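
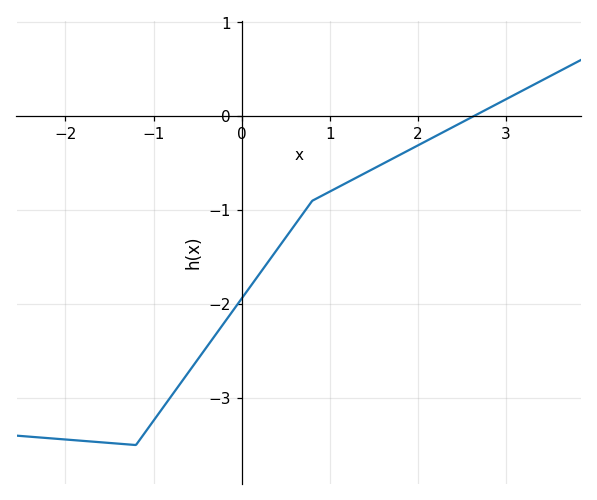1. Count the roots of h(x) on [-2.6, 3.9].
1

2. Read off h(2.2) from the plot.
-0.212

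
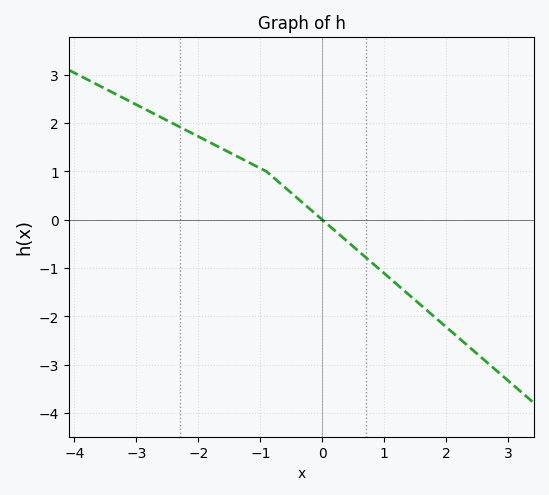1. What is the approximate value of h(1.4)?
-1.56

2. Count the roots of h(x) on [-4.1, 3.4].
1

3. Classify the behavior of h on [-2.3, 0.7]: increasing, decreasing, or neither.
decreasing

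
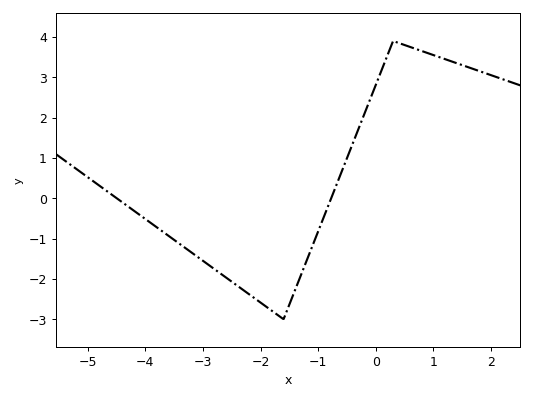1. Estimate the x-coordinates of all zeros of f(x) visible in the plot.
-4.4, -0.8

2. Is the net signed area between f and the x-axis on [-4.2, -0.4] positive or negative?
negative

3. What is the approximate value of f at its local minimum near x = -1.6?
-3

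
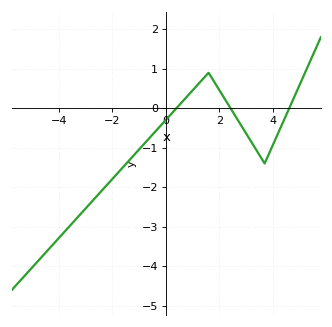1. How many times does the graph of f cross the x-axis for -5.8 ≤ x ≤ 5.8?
3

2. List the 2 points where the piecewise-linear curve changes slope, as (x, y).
(1.6, 0.9); (3.7, -1.4)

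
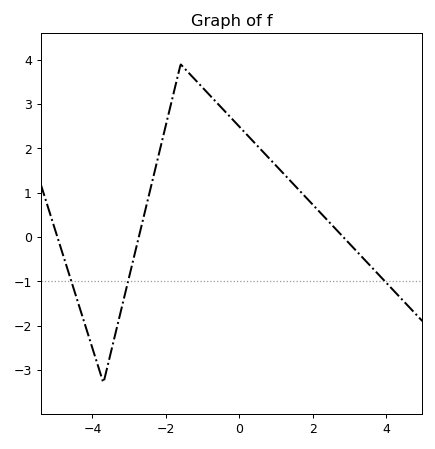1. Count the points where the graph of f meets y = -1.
3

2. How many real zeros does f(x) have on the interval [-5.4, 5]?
3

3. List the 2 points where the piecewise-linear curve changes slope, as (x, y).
(-3.7, -3.3); (-1.6, 3.9)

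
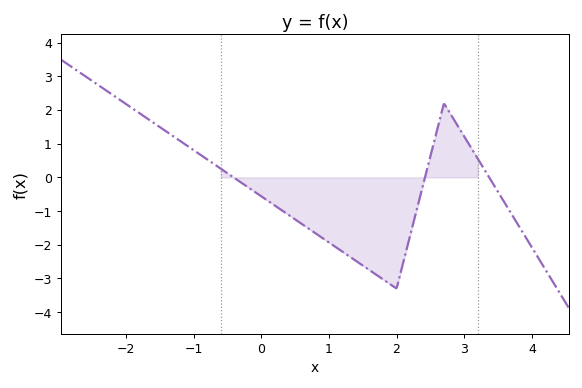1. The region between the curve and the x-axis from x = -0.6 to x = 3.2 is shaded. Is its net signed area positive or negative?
negative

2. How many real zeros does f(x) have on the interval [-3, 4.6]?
3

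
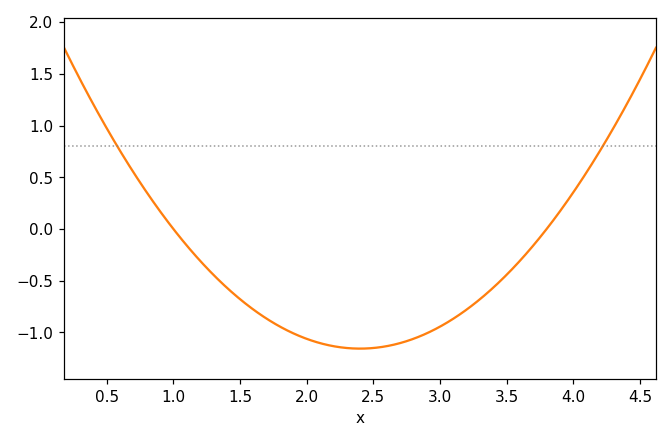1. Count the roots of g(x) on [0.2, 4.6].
2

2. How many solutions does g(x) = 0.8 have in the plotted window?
2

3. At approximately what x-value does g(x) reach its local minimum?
2.4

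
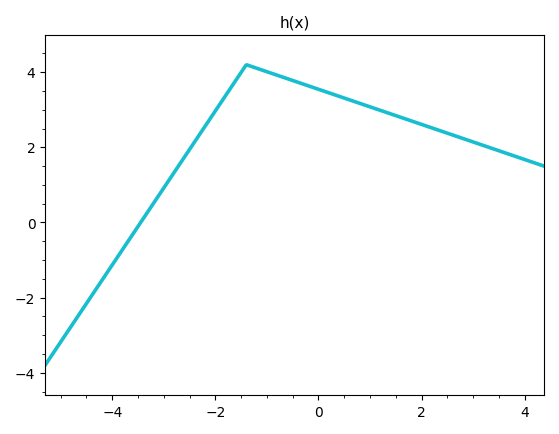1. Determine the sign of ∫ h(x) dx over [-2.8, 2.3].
positive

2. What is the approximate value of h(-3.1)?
0.8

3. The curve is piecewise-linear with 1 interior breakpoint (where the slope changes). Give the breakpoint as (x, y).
(-1.4, 4.2)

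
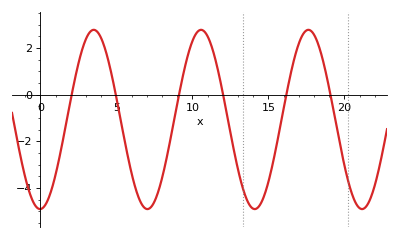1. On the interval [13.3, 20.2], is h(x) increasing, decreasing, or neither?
neither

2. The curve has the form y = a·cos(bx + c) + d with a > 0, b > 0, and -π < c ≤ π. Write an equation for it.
y = 3.84cos(0.89x - 3.1) - 1.06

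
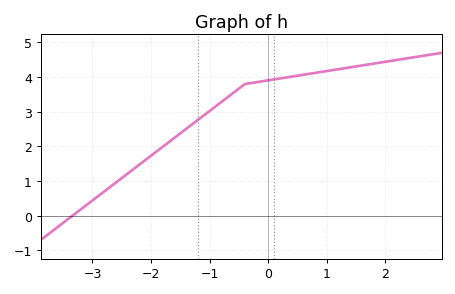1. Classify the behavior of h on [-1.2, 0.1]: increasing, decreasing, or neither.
increasing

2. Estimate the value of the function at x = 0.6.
4.1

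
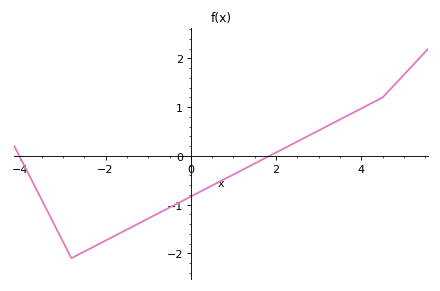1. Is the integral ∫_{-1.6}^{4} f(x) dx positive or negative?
negative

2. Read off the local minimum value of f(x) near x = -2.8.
-2.1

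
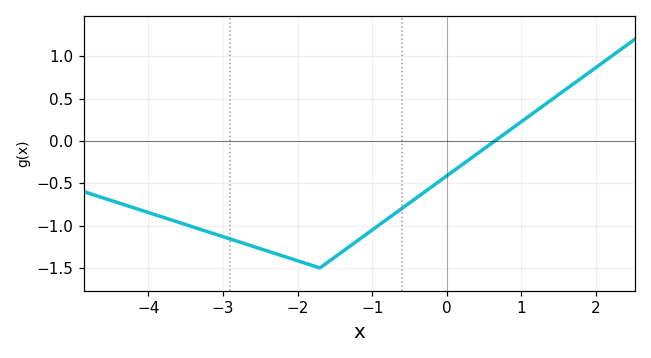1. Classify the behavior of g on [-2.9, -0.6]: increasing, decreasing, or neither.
neither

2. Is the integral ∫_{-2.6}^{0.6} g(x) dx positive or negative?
negative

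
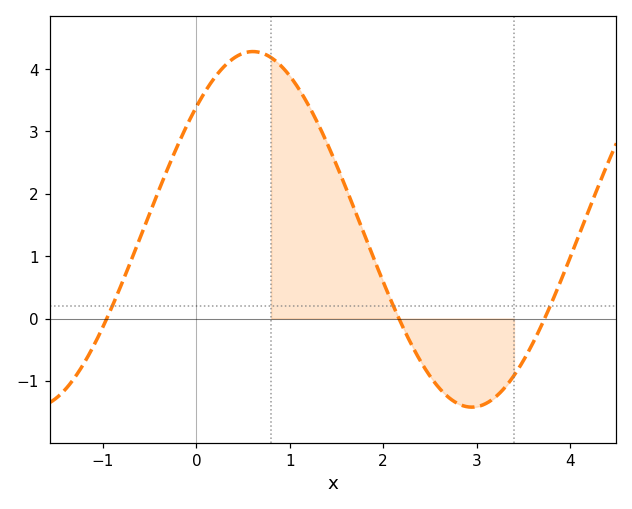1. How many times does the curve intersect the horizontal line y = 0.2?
3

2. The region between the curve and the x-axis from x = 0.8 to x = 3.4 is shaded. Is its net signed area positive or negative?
positive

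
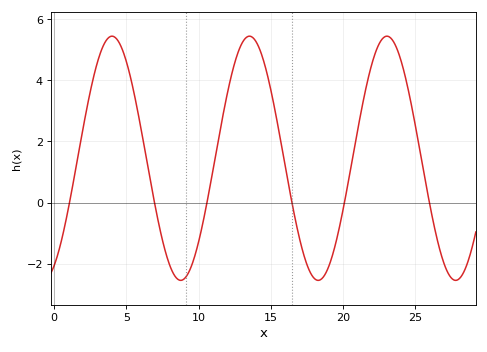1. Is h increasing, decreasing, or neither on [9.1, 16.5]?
neither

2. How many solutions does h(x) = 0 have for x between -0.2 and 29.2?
6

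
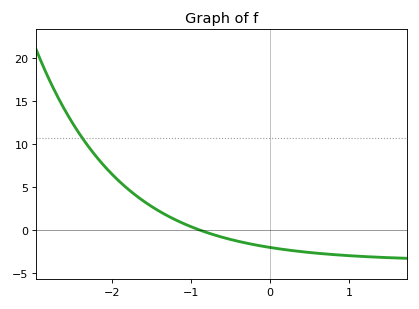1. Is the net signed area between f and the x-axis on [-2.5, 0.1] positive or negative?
positive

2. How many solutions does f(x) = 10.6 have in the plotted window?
1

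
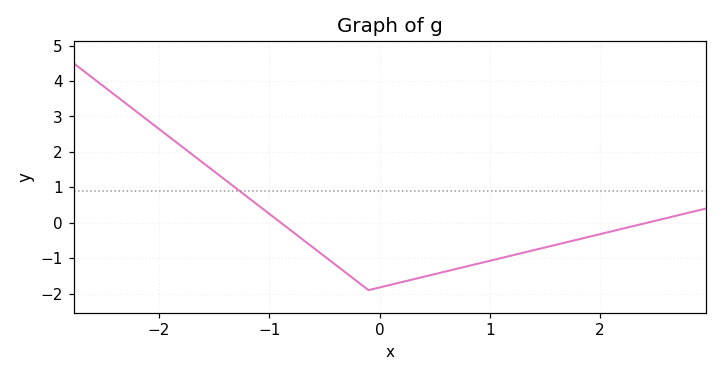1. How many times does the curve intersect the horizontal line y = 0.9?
1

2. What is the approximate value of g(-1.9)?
2.4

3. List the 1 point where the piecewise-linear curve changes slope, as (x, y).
(-0.1, -1.9)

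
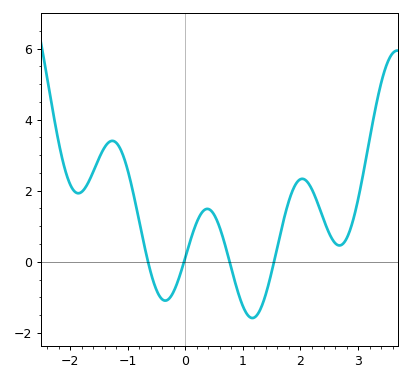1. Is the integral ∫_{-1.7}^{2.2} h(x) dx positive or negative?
positive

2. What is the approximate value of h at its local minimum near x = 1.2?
-1.58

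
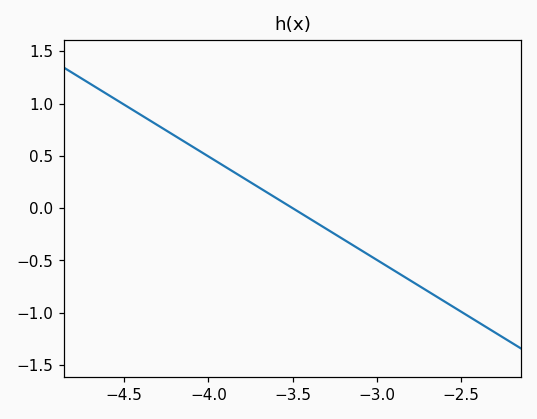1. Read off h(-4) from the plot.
0.495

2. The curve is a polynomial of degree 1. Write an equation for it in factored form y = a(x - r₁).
y = -0.99(x + 3.5)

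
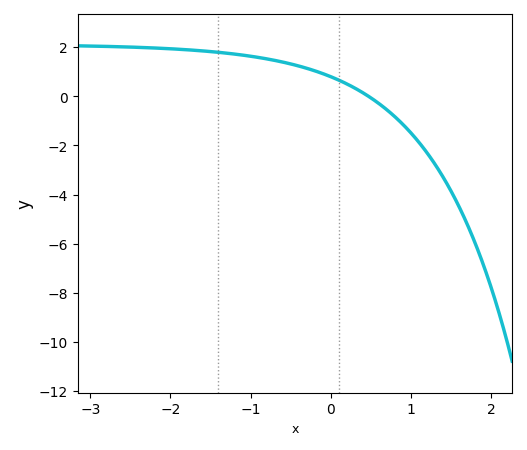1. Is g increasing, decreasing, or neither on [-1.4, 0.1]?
decreasing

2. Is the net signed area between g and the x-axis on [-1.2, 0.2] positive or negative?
positive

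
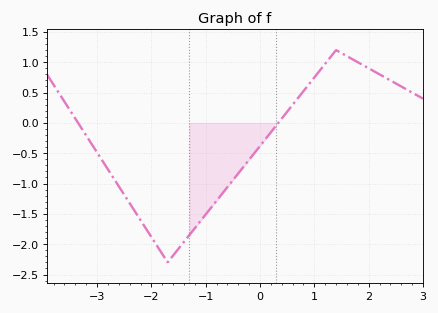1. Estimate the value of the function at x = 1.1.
0.861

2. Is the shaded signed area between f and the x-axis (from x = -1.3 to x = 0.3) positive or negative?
negative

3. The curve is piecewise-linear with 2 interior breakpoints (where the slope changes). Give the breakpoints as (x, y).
(-1.7, -2.3); (1.4, 1.2)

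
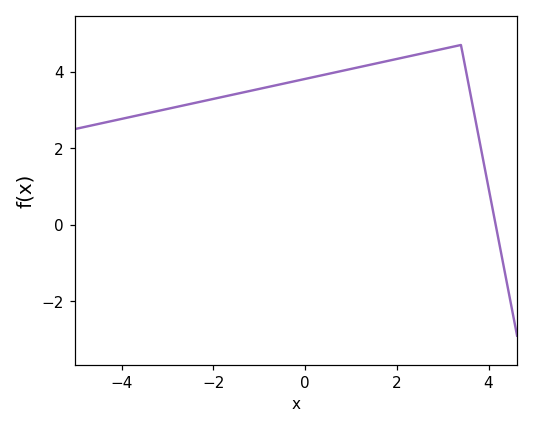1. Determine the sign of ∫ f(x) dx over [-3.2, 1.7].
positive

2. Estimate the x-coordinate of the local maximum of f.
3.4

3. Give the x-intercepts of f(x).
4.16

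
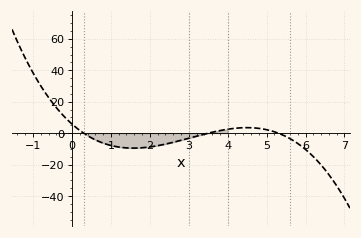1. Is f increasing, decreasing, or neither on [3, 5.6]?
neither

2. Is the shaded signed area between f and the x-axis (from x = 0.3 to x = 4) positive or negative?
negative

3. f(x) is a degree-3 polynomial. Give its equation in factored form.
y = -1.04(x - 0.3)(x - 3.5)(x - 5.3)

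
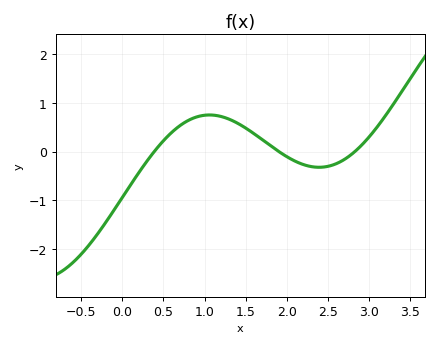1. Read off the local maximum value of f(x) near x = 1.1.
0.755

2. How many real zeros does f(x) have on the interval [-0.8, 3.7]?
3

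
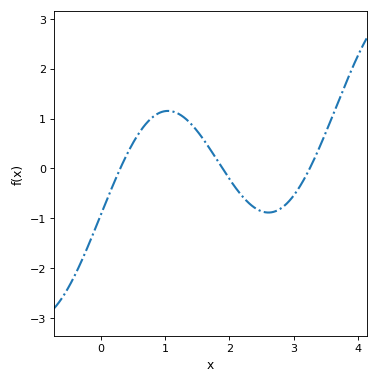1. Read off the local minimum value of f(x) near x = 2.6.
-0.886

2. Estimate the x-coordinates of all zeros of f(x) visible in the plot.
0.306, 1.89, 3.25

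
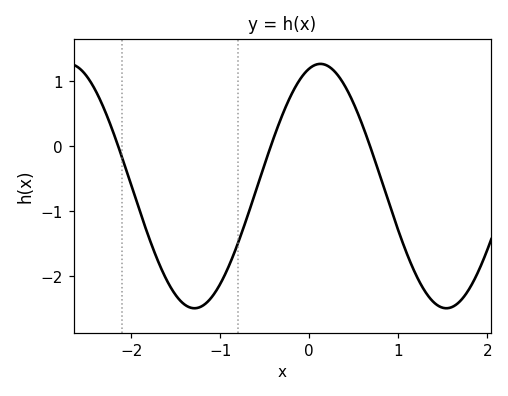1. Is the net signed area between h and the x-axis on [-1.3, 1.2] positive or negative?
negative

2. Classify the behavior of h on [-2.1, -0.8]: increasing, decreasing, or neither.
neither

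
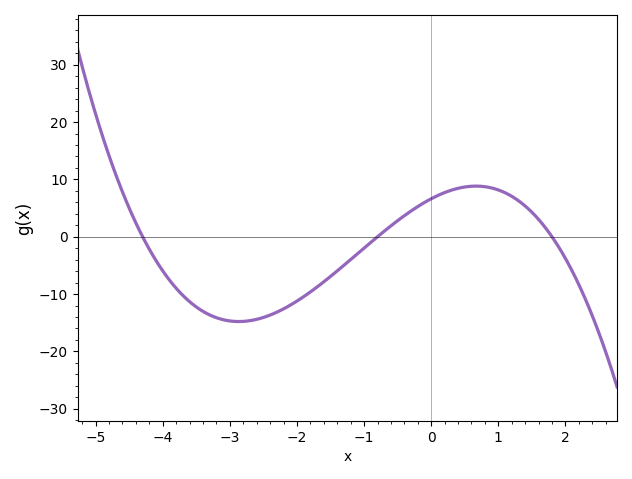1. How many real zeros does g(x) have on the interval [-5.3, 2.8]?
3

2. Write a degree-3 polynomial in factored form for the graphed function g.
y = -1.07(x + 4.3)(x + 0.8)(x - 1.8)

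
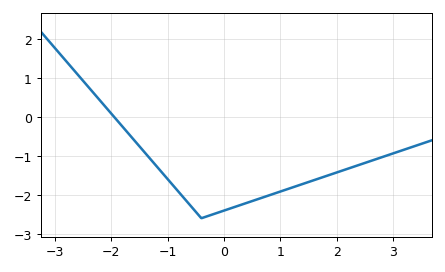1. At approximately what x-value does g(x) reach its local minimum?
-0.397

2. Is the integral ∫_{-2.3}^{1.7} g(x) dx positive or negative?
negative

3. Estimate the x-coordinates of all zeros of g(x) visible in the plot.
-1.94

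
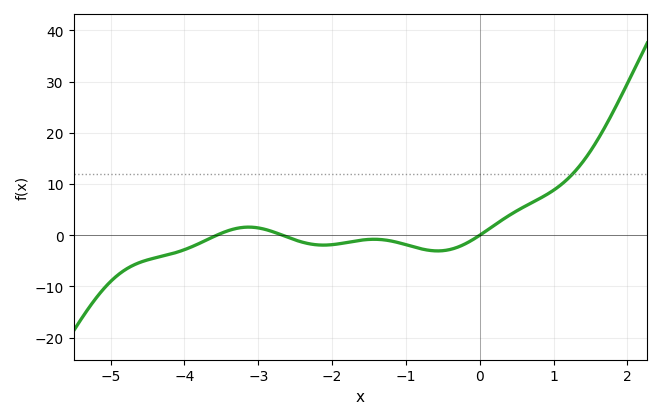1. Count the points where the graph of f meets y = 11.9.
1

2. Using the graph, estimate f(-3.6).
-0.247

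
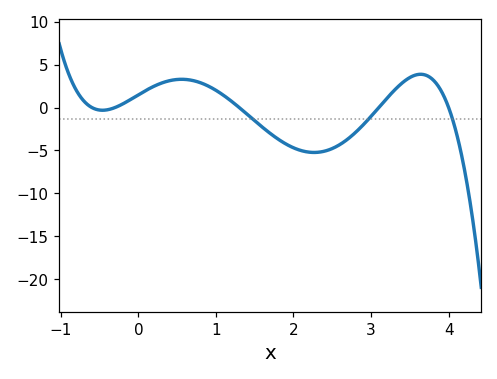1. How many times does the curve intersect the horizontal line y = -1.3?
3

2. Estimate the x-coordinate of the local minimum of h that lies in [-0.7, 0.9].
-0.5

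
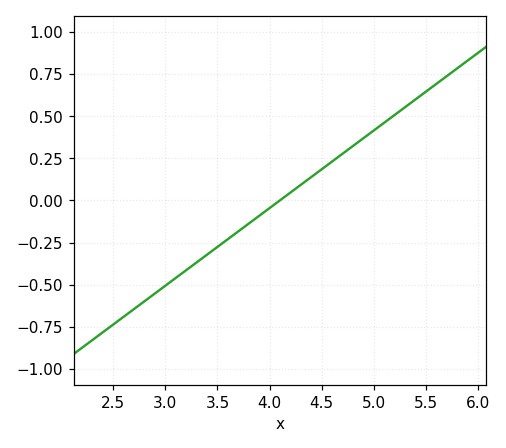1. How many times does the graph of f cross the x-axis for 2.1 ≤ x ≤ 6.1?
1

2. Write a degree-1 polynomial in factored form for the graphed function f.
y = 0.46(x - 4.1)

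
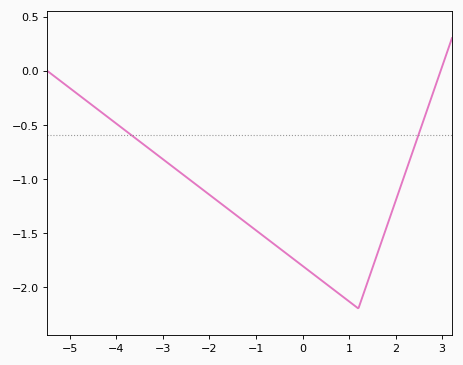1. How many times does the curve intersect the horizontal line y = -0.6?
2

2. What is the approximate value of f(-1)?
-1.48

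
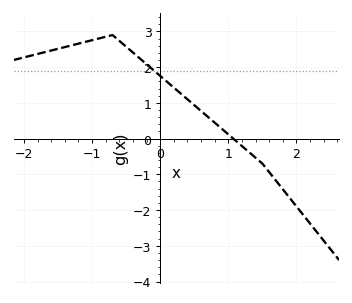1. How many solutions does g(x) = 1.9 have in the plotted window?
1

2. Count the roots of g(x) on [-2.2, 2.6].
1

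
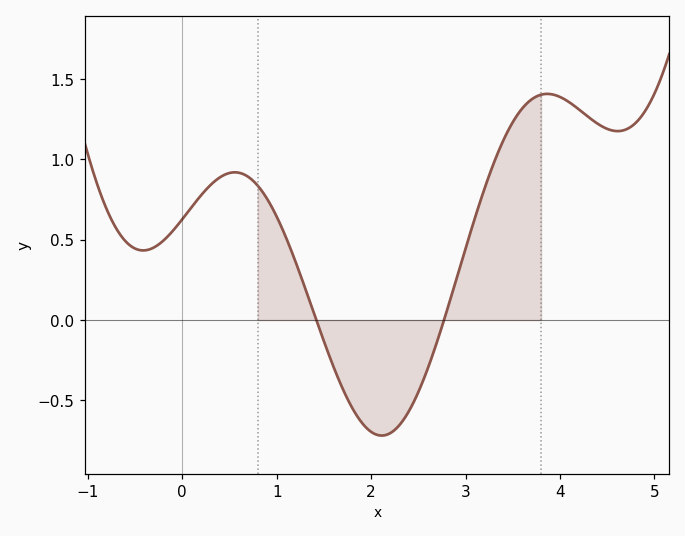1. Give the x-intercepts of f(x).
1.4, 2.8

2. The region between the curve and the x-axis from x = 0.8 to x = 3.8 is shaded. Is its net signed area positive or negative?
positive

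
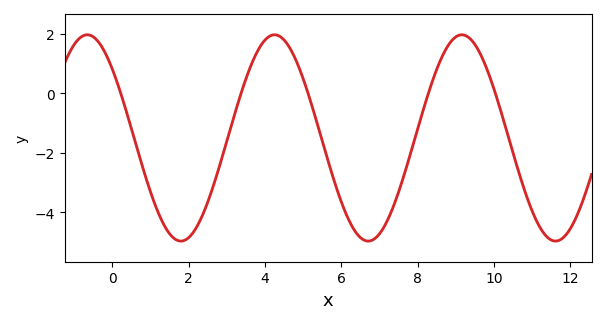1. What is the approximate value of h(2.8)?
-2.5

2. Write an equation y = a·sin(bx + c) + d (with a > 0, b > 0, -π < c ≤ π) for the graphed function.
y = 3.46sin(1.3x + 2.4) - 1.5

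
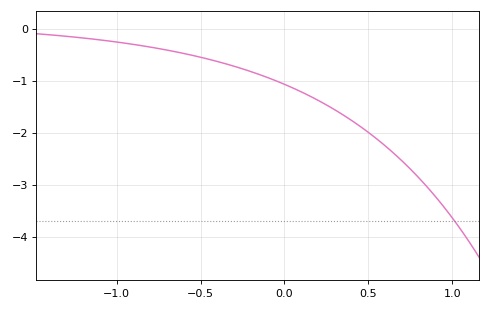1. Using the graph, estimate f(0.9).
-3.2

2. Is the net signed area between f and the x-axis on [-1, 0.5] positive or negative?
negative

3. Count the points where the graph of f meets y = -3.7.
1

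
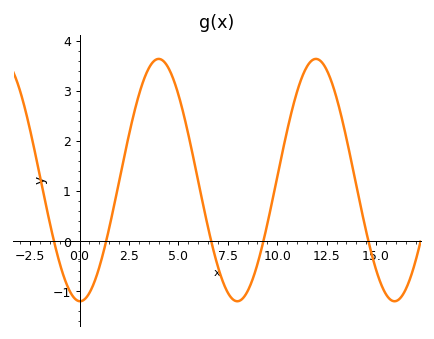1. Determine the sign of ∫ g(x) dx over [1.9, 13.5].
positive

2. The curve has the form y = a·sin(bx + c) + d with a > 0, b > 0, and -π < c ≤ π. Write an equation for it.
y = 2.42sin(0.79x - 1.59) + 1.22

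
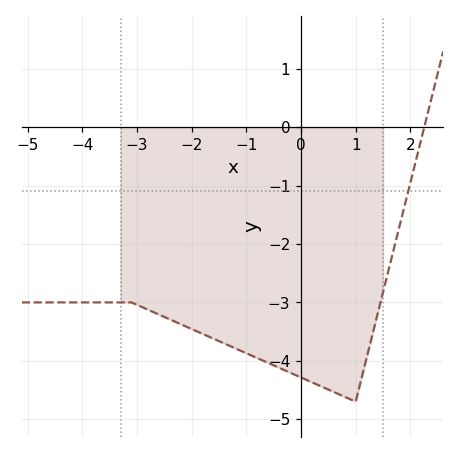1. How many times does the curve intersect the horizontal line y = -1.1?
1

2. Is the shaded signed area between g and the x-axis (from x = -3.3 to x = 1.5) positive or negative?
negative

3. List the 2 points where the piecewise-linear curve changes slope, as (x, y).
(-3.1, -3); (1, -4.7)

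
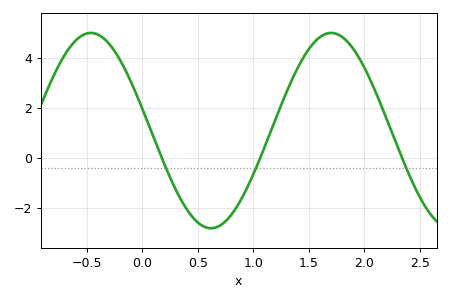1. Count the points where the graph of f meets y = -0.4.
3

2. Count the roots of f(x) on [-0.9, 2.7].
3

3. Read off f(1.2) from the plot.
1.6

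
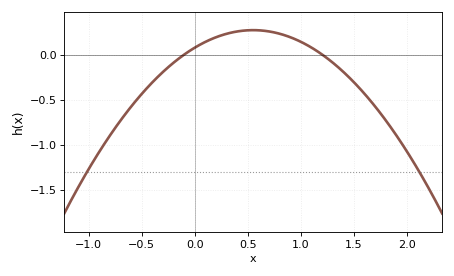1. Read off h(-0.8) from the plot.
-0.896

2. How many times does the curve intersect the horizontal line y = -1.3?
2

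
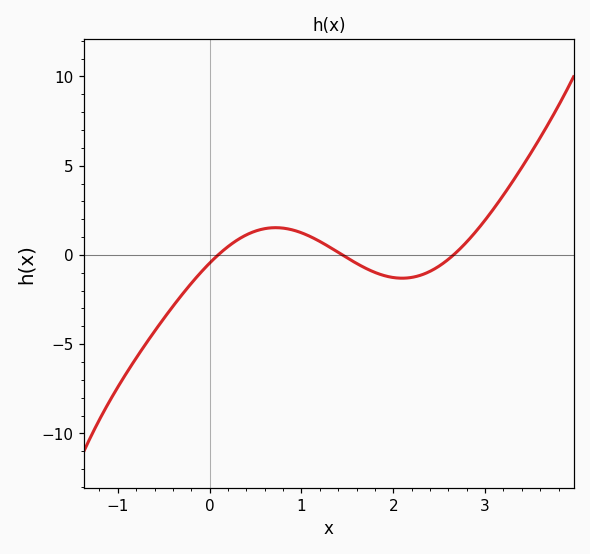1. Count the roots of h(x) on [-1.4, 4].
3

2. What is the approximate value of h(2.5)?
-0.622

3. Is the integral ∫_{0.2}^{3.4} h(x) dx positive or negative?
positive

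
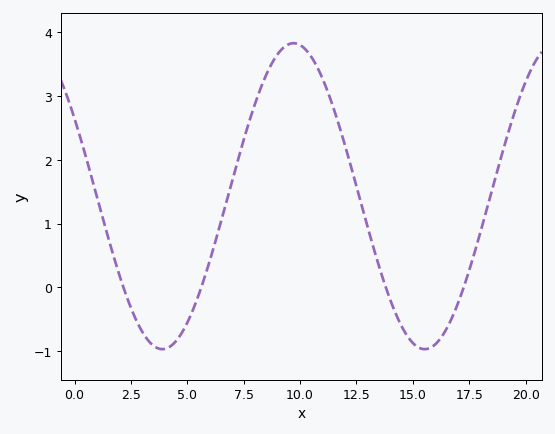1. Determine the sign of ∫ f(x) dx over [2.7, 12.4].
positive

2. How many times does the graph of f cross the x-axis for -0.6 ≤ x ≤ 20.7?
4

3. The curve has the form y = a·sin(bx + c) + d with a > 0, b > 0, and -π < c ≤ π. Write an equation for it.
y = 2.4sin(0.54x + 2.6) + 1.43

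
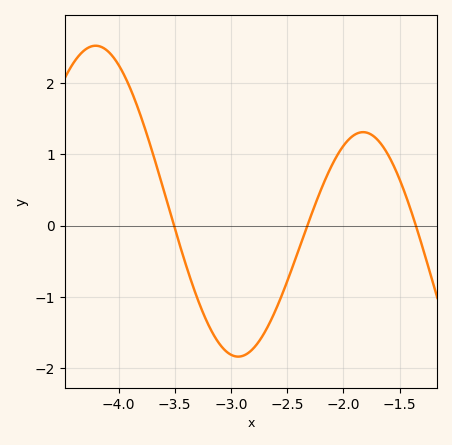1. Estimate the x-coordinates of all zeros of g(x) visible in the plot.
-3.5, -2.3, -1.35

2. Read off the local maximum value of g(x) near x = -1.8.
1.3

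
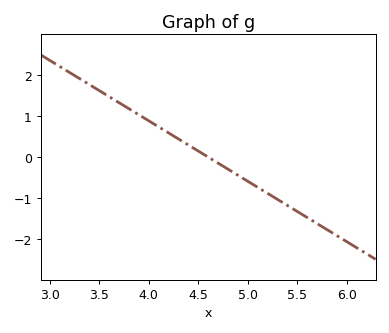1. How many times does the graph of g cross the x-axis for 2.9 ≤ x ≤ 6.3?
1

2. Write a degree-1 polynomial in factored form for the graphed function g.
y = -1.47(x - 4.6)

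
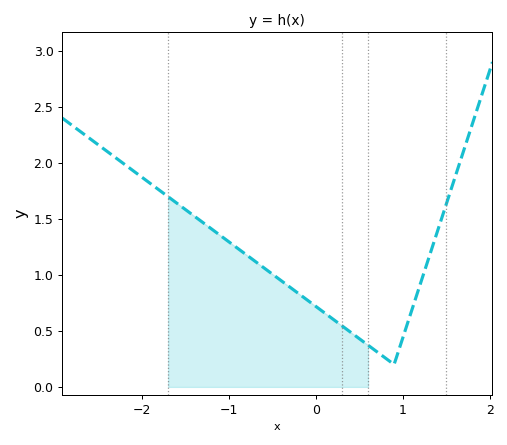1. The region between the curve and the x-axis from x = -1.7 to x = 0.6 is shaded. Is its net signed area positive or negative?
positive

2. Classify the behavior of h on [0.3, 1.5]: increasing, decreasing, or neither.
neither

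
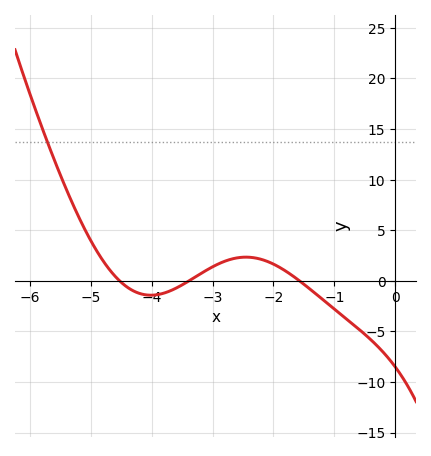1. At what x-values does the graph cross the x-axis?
-4.5, -3.4, -1.6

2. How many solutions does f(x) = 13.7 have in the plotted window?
1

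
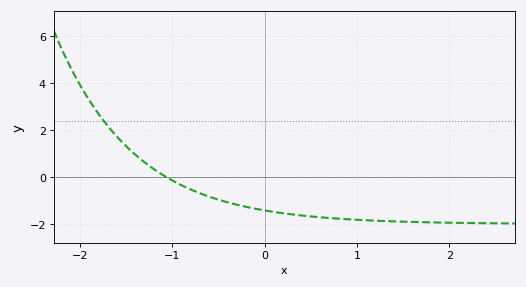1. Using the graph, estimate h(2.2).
-2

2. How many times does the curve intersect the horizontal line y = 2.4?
1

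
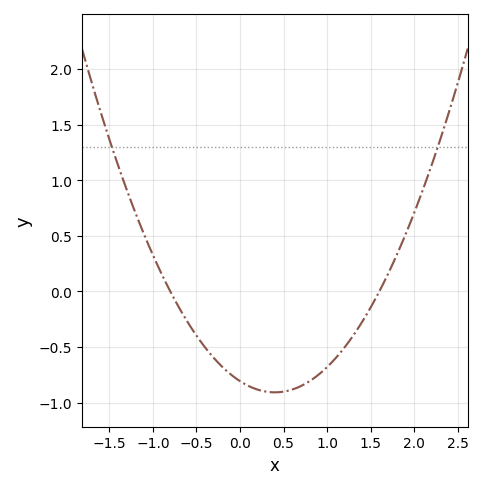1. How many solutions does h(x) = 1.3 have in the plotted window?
2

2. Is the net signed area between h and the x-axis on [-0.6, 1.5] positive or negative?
negative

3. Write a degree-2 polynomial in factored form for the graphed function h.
y = 0.63(x + 0.8)(x - 1.6)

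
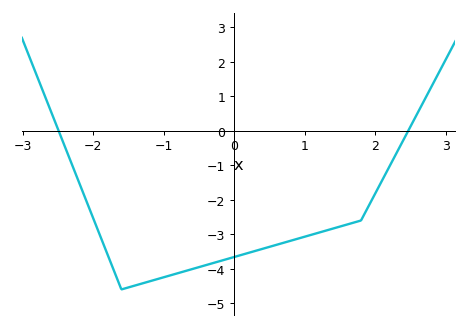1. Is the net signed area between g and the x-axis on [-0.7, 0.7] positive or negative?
negative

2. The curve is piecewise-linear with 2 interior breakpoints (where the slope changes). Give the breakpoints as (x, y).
(-1.6, -4.6); (1.8, -2.6)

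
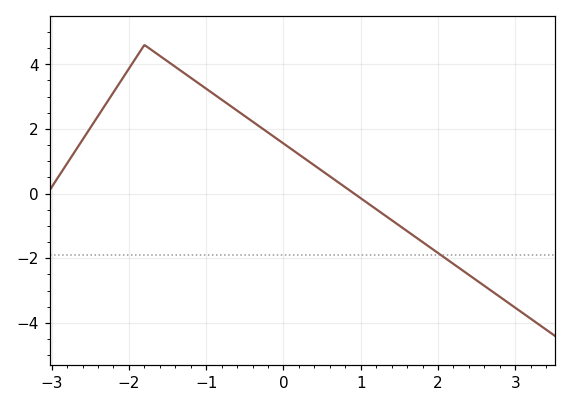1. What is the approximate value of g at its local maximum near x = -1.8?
4.6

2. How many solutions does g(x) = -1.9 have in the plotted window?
1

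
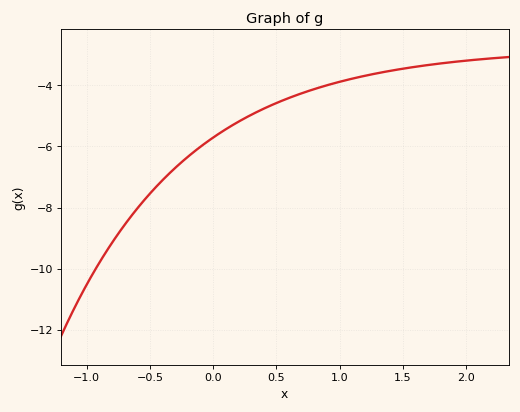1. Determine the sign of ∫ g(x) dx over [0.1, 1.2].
negative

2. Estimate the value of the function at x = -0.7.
-8.6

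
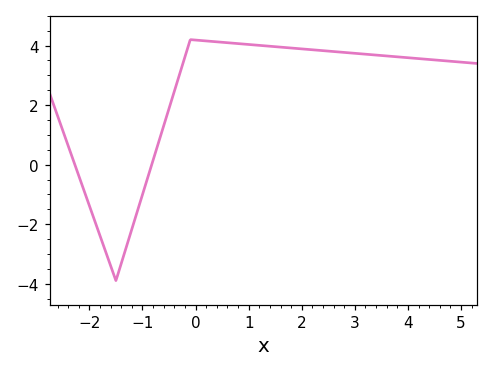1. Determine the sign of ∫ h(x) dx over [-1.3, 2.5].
positive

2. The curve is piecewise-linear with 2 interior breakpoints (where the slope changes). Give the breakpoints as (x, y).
(-1.5, -3.9); (-0.1, 4.2)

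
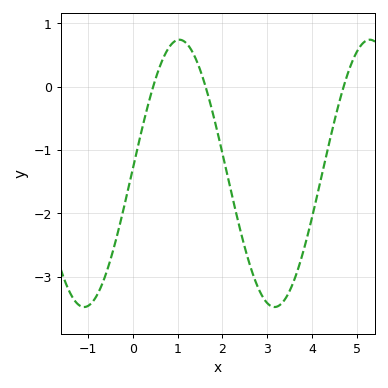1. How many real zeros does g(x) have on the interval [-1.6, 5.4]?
3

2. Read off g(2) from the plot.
-1.1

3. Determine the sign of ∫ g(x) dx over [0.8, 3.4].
negative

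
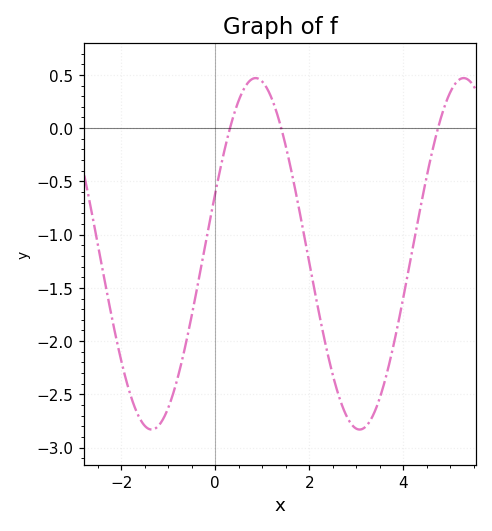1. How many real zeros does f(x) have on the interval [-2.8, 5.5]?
3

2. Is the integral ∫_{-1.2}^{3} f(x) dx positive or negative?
negative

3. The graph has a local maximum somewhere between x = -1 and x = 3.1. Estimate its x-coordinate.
0.8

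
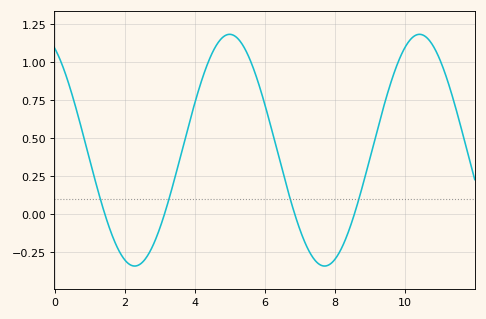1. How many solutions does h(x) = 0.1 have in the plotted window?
4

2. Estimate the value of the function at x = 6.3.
0.462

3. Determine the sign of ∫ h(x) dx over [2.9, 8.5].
positive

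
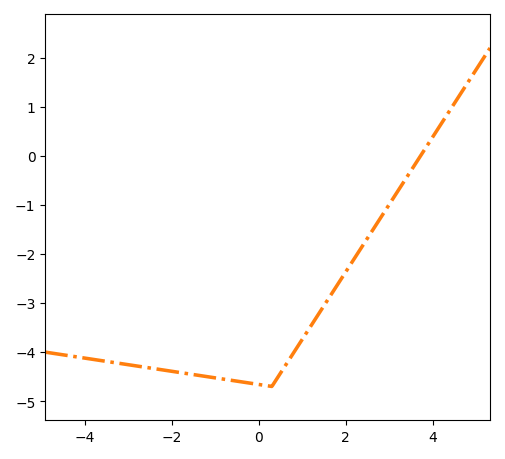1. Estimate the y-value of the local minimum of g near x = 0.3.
-4.7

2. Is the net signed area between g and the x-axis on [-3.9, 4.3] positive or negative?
negative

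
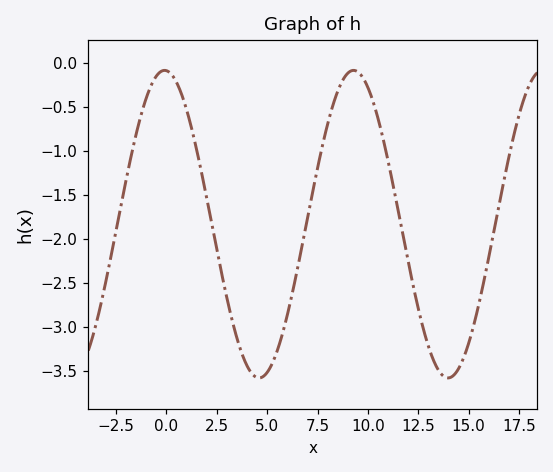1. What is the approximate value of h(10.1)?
-0.332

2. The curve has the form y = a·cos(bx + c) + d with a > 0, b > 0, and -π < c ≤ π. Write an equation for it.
y = 1.75cos(0.67x + 0.06) - 1.83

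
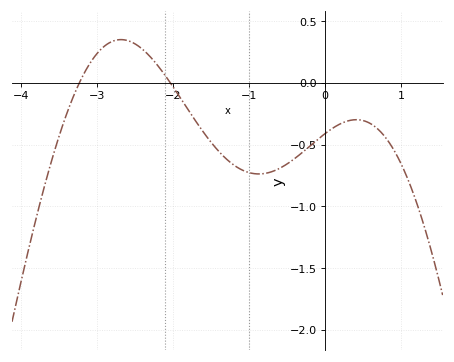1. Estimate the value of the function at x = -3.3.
-0.1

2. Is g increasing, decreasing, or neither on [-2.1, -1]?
decreasing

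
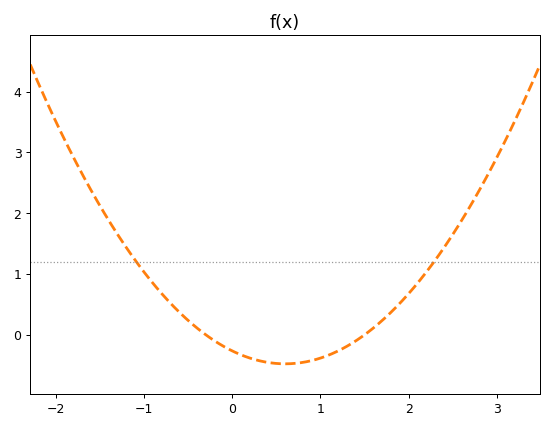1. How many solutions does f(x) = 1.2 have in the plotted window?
2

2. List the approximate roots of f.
-0.3, 1.5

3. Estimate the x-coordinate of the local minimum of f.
0.6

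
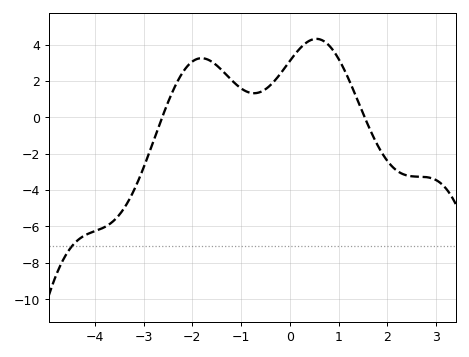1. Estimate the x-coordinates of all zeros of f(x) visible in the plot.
-2.62, 1.54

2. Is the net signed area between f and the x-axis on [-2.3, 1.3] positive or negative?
positive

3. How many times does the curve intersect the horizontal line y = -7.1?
1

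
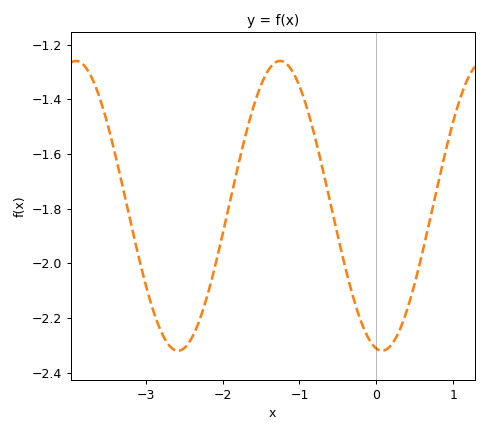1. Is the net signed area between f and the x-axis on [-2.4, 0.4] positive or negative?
negative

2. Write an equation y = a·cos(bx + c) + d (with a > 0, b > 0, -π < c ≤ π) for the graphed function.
y = 0.53cos(2.37x + 2.97) - 1.79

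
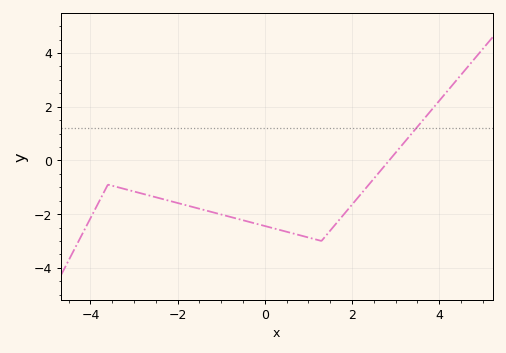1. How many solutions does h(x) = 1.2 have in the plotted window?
1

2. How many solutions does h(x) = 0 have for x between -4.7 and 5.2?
1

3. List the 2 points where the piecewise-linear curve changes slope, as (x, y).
(-3.6, -0.9); (1.3, -3)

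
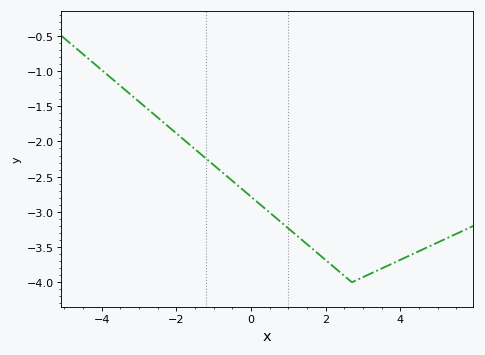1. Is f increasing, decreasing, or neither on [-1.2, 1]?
decreasing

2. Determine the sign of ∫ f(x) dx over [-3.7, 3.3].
negative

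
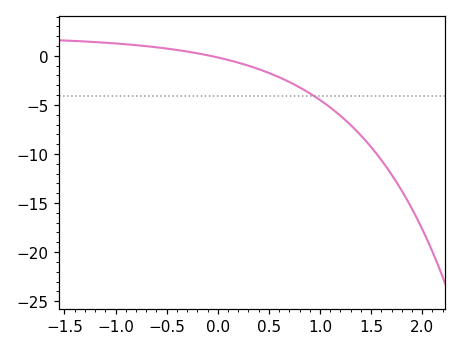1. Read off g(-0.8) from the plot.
1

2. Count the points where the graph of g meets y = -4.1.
1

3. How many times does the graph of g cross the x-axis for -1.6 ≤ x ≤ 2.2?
1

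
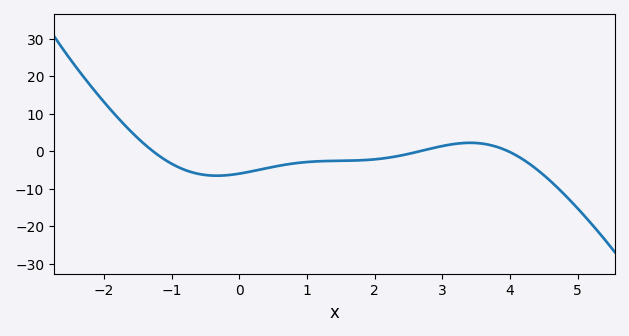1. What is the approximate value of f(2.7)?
0.162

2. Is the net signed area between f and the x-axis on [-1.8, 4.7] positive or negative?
negative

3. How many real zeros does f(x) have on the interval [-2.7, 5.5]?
3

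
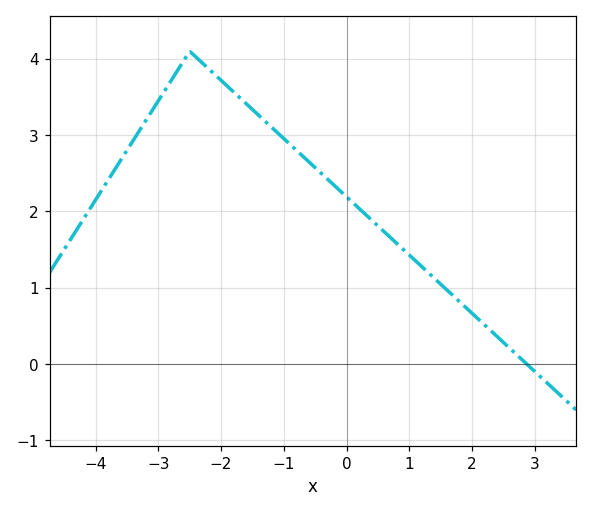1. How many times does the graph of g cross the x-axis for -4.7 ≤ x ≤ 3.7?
1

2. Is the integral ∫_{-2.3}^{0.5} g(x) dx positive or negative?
positive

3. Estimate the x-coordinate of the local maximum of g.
-2.5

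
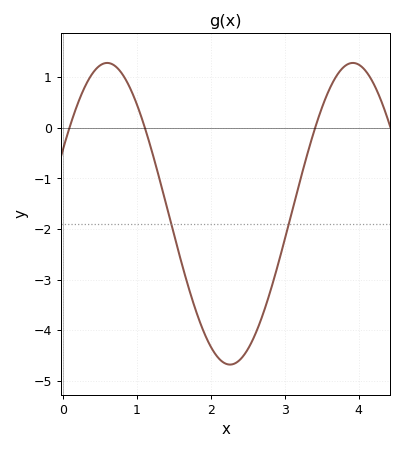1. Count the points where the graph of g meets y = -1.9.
2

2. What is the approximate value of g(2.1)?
-4.5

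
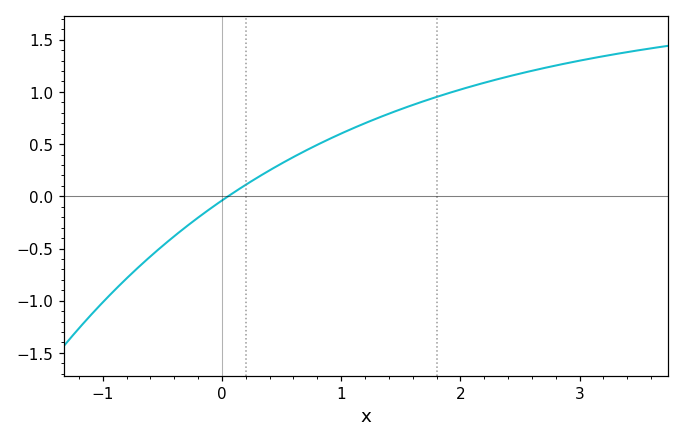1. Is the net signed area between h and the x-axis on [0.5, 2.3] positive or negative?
positive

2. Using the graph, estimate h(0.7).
0.436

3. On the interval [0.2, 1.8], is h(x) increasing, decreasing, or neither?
increasing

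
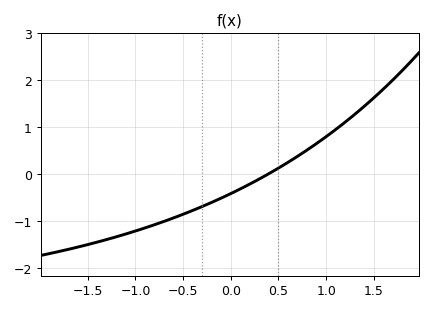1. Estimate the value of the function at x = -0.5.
-0.849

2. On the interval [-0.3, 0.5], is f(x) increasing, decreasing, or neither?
increasing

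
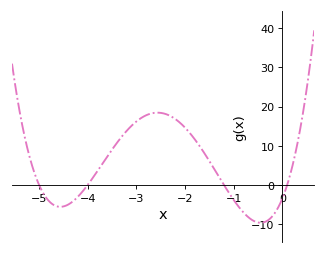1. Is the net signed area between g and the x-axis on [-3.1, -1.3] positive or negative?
positive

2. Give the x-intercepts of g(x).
-5, -4, -1.2, 0.1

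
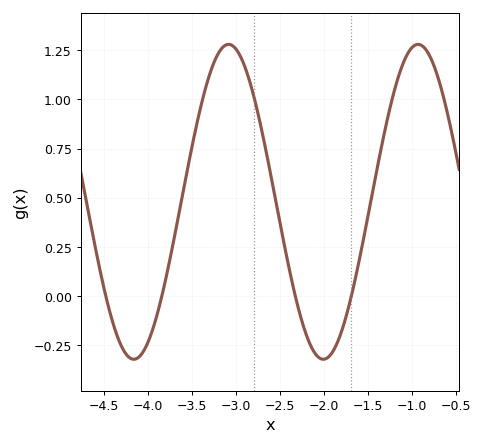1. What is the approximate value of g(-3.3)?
1.14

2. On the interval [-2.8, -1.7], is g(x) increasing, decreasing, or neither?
neither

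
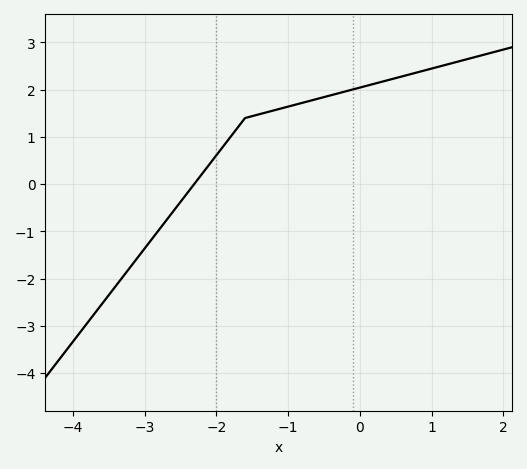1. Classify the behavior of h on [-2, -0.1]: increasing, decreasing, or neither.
increasing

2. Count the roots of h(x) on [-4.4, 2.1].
1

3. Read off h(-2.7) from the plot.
-0.772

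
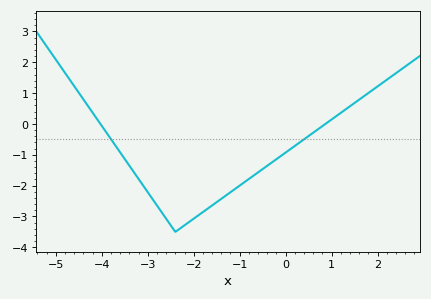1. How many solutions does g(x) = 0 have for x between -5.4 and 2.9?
2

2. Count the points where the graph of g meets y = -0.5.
2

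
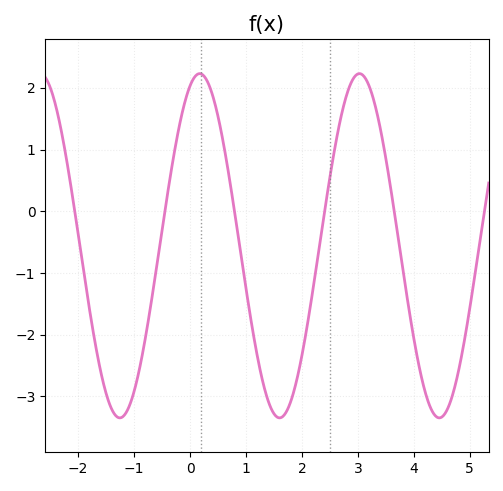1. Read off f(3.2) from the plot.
2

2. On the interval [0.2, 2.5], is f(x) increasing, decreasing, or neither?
neither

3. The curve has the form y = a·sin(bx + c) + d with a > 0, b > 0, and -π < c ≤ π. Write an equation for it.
y = 2.79sin(2.2x + 1.2) - 0.56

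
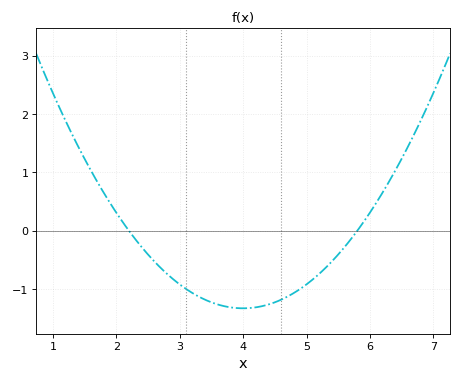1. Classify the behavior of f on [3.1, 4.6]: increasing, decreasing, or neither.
neither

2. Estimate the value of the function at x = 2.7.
-0.636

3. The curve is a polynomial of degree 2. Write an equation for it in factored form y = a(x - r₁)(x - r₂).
y = 0.41(x - 2.2)(x - 5.8)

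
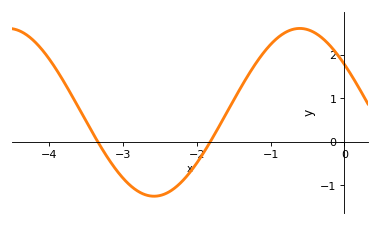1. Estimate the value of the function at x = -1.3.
1.54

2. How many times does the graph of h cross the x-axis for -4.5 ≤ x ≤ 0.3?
2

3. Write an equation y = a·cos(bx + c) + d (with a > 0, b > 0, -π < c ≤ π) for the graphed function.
y = 1.93cos(1.59x + 0.96) + 0.68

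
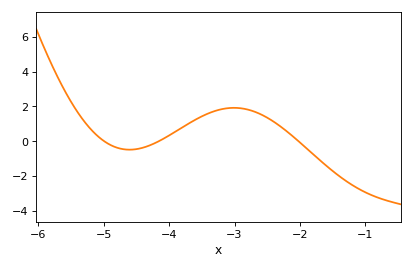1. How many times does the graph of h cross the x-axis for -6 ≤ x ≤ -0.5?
3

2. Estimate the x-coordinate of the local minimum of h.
-4.6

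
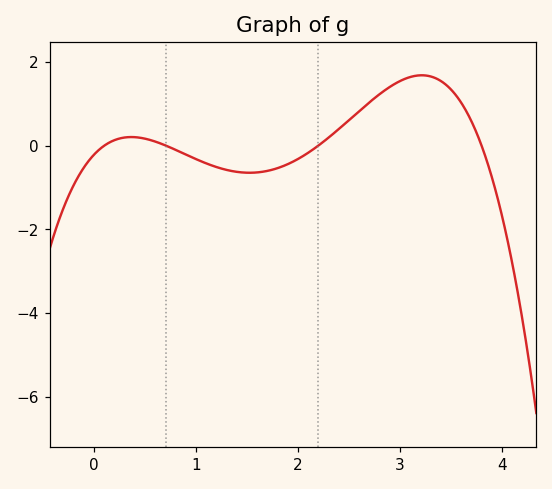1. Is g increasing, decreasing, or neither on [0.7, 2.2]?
neither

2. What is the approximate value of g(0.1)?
0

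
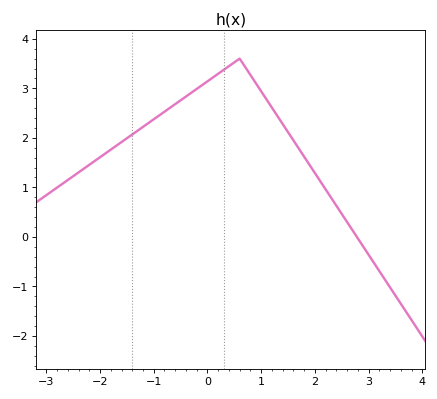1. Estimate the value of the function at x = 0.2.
3.29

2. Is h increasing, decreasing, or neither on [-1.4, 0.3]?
increasing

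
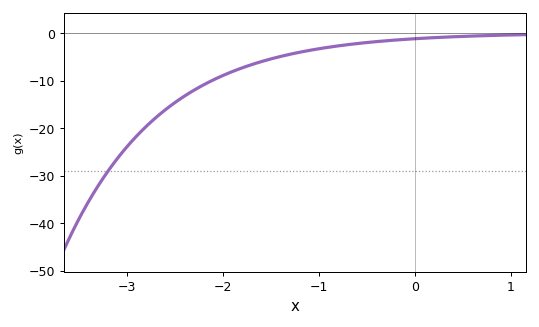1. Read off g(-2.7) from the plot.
-18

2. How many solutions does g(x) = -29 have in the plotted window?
1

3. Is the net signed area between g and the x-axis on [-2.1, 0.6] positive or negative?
negative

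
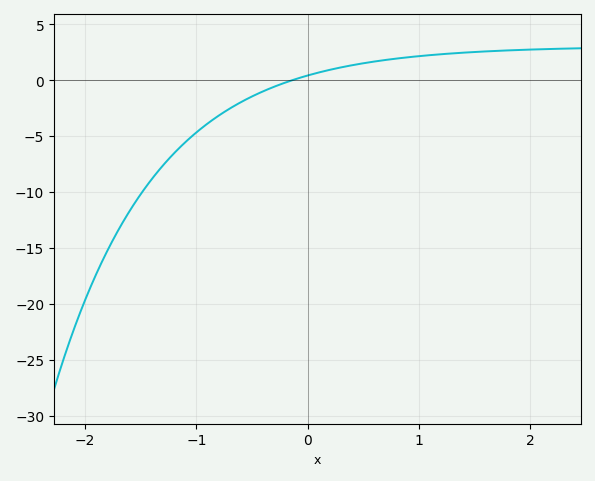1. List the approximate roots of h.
-0.138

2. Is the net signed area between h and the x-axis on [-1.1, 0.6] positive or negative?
negative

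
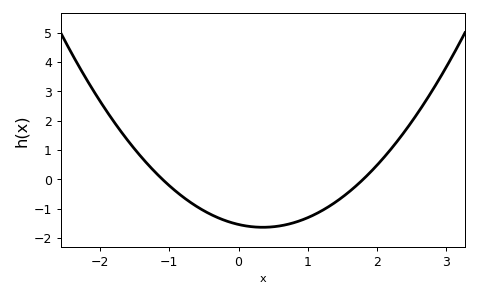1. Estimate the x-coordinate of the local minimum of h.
0.35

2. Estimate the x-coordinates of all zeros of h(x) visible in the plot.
-1.1, 1.8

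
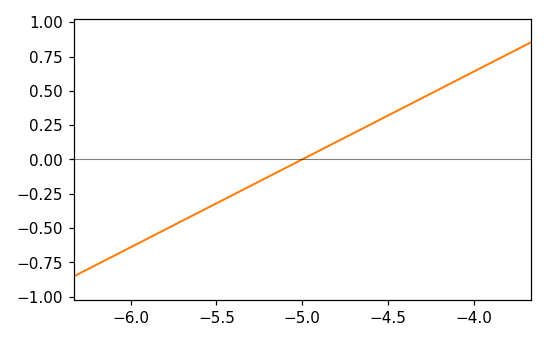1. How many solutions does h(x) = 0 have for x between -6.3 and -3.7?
1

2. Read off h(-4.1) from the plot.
0.58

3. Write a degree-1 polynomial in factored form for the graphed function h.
y = 0.64(x + 5)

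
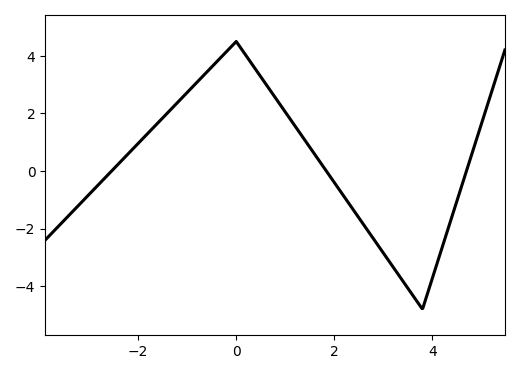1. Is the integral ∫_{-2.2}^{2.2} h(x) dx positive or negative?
positive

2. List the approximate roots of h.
-2.6, 1.8, 4.6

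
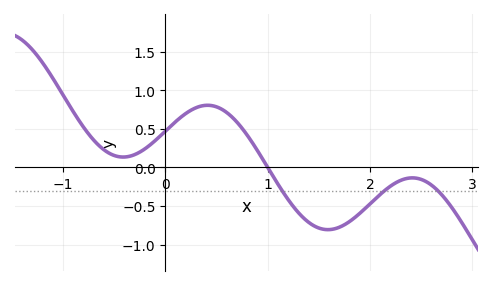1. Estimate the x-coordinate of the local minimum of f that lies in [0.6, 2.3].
1.6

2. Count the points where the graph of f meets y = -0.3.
3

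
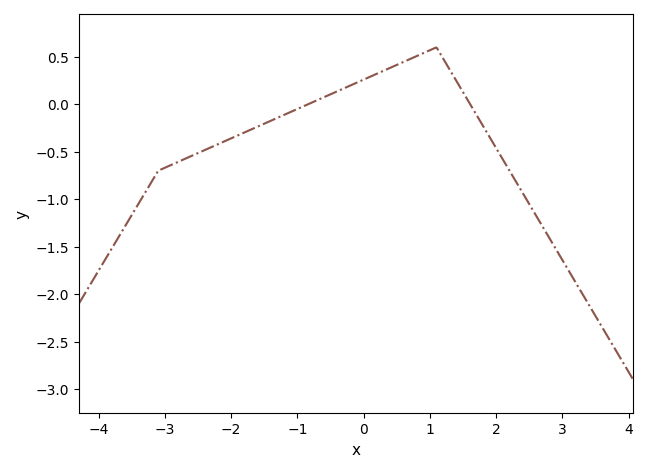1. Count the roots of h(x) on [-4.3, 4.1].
2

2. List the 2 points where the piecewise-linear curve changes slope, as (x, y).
(-3.1, -0.7); (1.1, 0.6)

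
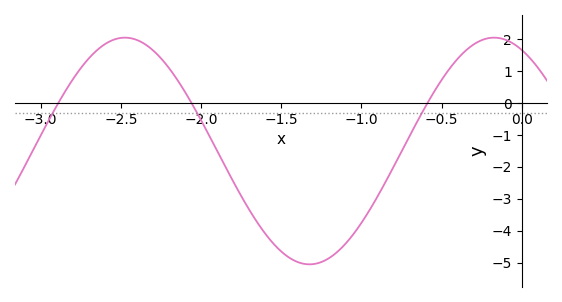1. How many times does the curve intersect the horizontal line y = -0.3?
3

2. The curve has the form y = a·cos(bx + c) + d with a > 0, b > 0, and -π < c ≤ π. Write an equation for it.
y = 3.55cos(2.7x + 0.47) - 1.5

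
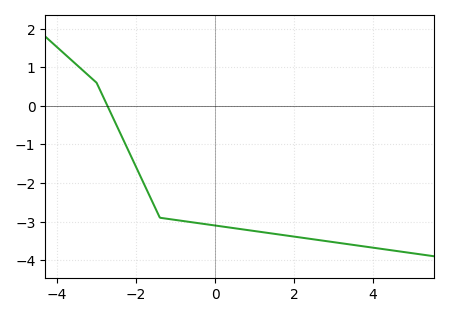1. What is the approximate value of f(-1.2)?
-2.9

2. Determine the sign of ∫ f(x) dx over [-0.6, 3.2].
negative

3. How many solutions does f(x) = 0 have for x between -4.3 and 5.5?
1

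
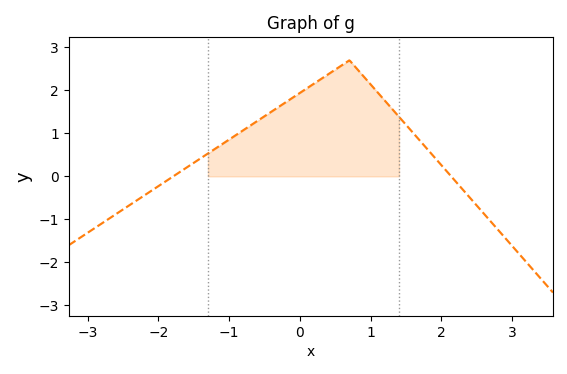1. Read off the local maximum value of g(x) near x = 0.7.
2.7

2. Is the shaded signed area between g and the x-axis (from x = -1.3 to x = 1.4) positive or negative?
positive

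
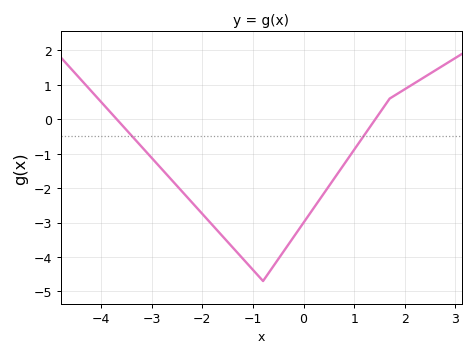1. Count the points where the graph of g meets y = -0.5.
2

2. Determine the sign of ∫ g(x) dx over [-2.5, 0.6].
negative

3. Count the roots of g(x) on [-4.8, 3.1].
2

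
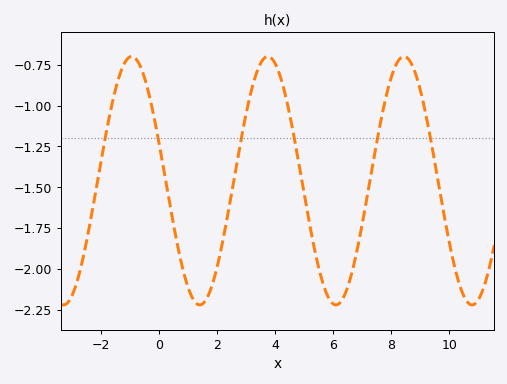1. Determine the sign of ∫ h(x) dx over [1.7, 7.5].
negative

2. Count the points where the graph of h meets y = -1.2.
6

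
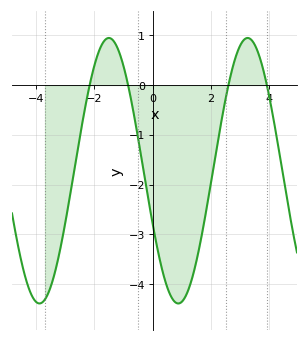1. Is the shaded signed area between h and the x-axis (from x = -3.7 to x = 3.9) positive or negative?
negative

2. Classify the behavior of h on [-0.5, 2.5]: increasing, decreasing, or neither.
neither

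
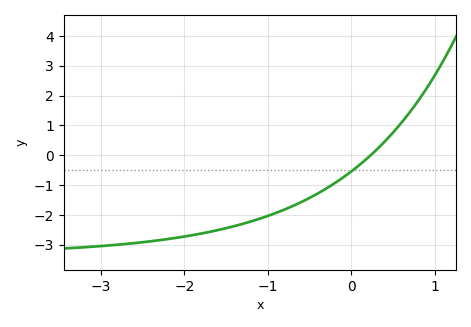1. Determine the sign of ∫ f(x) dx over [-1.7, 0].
negative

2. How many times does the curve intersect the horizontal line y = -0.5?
1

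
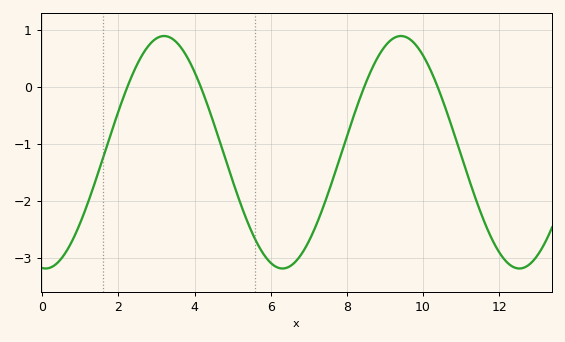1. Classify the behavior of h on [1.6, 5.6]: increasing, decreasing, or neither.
neither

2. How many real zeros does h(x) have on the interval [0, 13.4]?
4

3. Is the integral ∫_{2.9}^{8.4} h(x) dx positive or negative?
negative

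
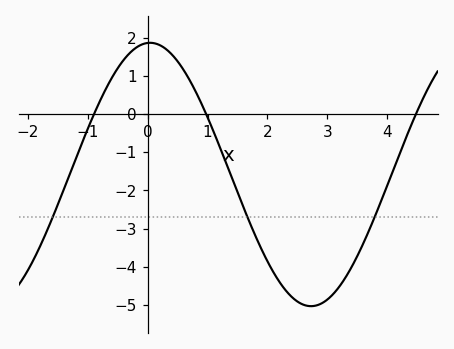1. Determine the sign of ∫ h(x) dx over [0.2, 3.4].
negative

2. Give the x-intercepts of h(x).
-0.895, 0.979, 4.48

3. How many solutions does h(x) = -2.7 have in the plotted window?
3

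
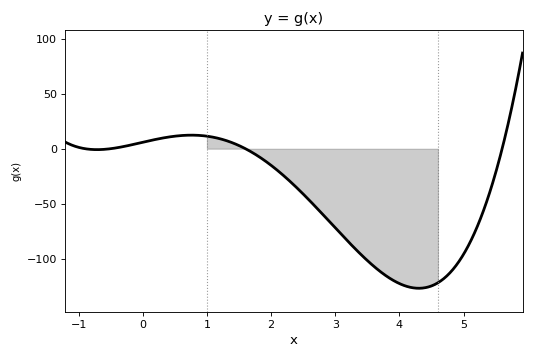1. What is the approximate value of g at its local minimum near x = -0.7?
0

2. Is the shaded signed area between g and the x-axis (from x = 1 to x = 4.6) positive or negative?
negative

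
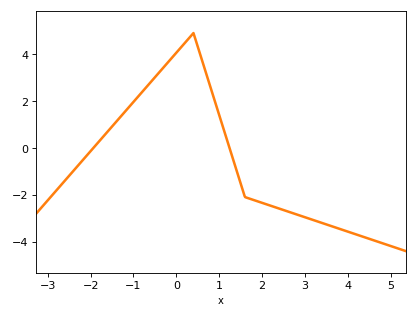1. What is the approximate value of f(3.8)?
-3.4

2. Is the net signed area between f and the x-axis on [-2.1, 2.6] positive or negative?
positive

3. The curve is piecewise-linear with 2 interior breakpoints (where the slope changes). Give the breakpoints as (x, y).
(0.4, 4.9); (1.6, -2.1)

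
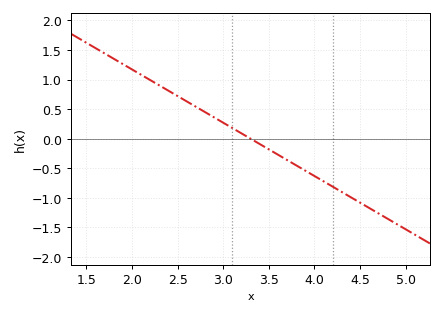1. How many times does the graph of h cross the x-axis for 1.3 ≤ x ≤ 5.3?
1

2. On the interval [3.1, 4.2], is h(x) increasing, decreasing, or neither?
decreasing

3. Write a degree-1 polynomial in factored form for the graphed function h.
y = -0.9(x - 3.3)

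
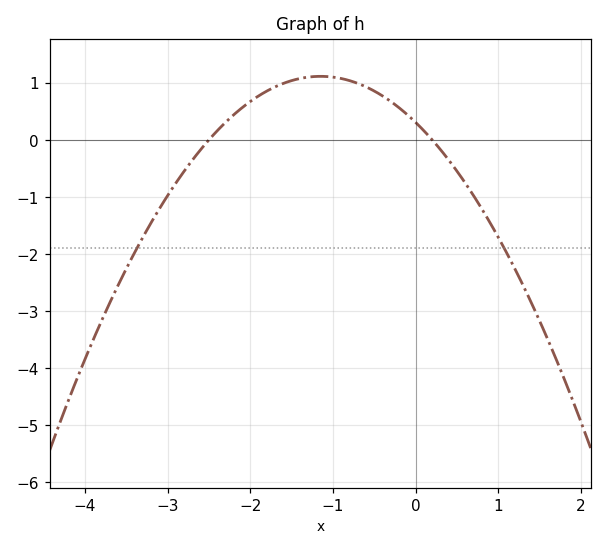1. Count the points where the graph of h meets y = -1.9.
2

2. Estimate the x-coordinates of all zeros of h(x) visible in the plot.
-2.5, 0.2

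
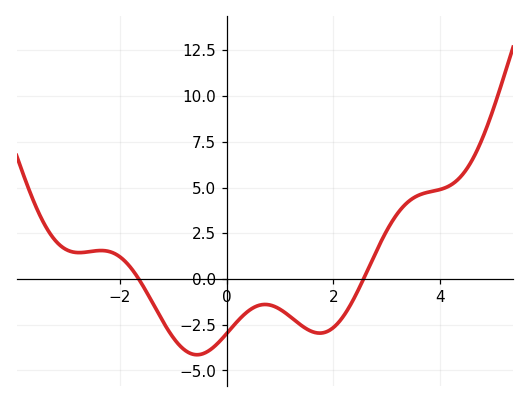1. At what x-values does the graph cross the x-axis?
-1.6, 2.6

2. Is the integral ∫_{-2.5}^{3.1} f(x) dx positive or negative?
negative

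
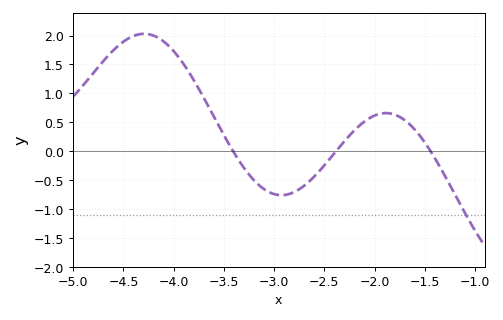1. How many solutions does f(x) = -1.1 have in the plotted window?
1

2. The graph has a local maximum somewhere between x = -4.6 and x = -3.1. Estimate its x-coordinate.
-4.3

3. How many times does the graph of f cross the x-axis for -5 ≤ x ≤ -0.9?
3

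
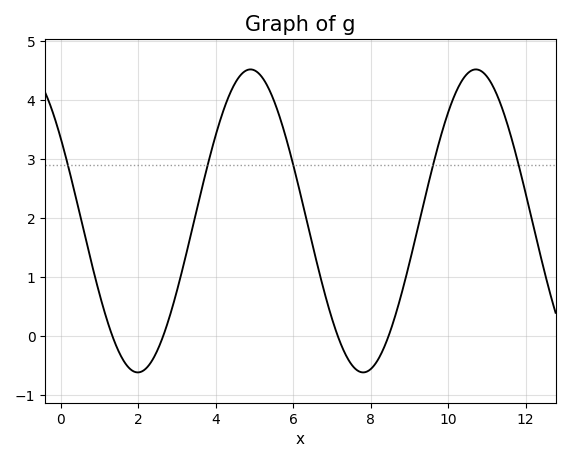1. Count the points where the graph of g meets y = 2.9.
5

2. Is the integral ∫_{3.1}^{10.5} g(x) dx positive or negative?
positive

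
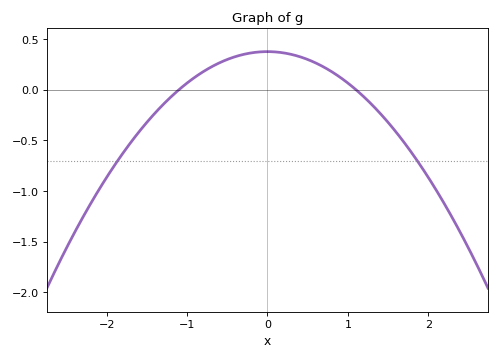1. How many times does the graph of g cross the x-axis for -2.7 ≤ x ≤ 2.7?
2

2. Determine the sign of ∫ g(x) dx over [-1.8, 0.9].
positive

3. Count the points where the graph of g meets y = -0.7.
2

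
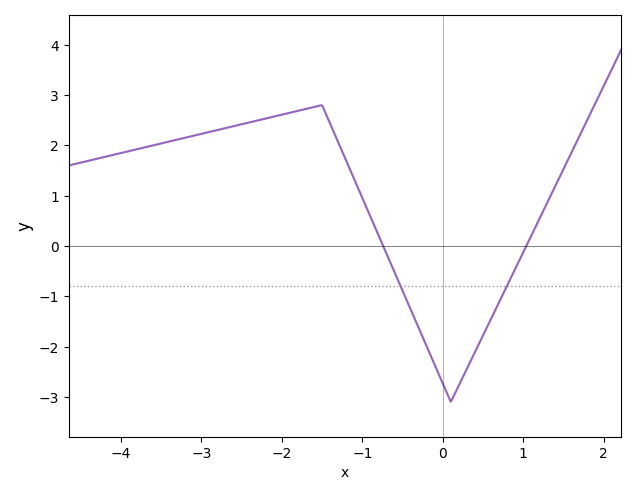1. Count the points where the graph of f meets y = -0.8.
2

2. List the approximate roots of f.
-0.741, 1.04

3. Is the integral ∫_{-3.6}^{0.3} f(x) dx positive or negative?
positive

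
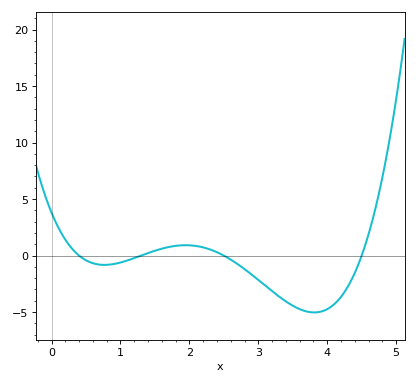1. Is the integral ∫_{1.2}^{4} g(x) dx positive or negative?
negative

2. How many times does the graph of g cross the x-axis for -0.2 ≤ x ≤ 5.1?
4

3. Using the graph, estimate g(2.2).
0.5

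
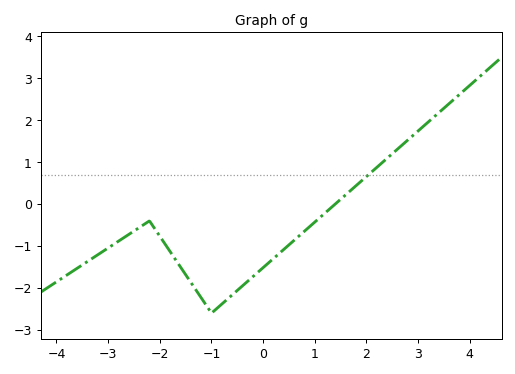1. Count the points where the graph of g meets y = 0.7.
1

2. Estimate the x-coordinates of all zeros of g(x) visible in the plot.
1.4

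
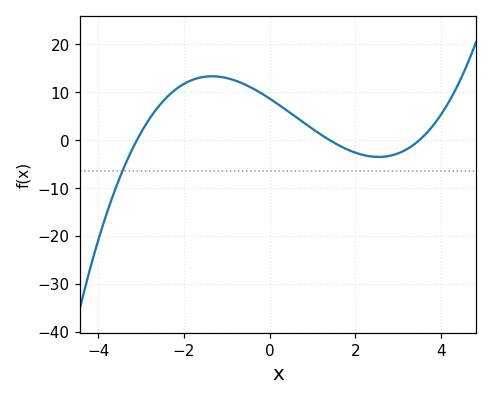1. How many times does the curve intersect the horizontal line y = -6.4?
1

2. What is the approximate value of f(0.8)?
3.6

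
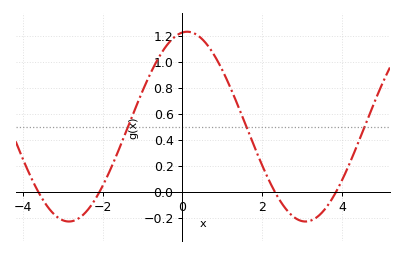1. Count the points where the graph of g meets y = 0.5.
3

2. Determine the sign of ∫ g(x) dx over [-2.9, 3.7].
positive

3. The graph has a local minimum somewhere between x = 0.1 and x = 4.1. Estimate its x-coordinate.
3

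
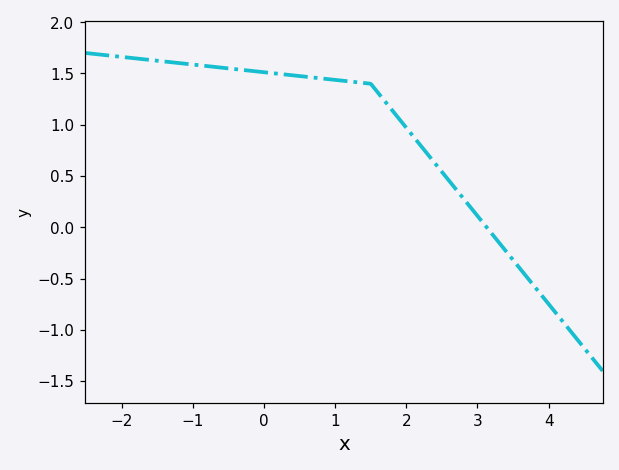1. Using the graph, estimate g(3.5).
-0.3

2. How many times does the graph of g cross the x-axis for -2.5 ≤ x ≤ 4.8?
1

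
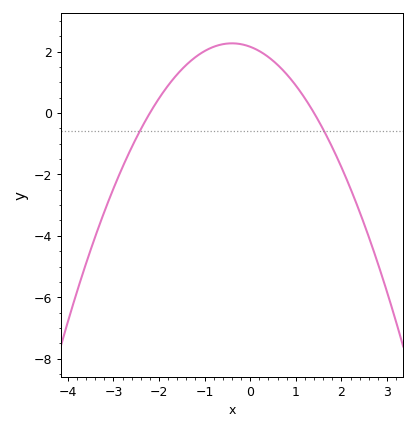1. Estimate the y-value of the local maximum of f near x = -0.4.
2.27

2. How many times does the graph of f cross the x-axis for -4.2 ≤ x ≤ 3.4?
2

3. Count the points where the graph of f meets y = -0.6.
2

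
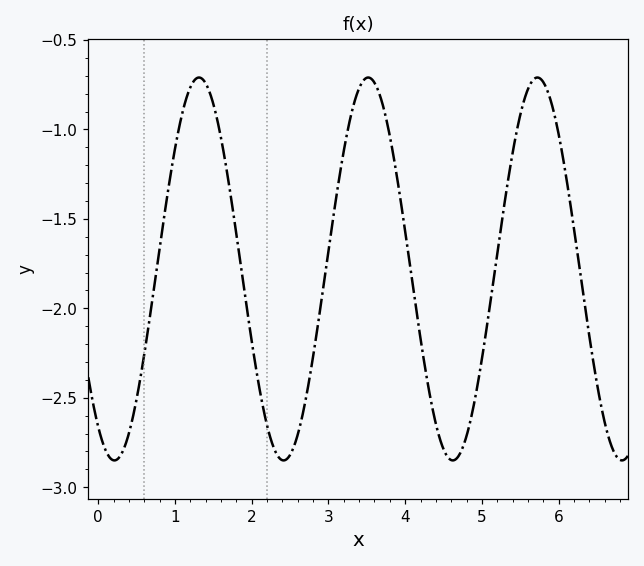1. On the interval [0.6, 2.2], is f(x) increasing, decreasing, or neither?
neither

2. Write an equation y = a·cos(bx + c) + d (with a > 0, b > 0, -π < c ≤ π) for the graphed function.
y = 1.07cos(2.85x + 2.54) - 1.78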